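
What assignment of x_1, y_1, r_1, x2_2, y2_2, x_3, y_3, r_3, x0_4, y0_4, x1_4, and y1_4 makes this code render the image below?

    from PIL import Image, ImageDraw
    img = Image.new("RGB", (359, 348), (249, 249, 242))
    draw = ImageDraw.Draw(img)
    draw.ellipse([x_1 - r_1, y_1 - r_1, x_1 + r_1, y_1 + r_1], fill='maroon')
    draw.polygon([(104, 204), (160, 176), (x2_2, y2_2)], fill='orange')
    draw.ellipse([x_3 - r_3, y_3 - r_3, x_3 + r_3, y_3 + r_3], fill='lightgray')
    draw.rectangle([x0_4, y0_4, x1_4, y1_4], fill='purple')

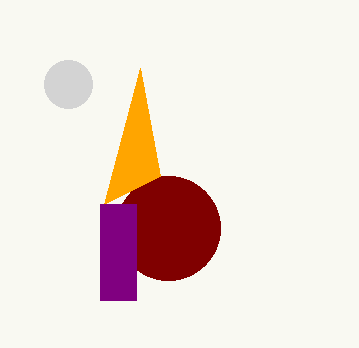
x_1 = 168
y_1 = 228
r_1 = 52
x2_2 = 140
y2_2 = 68
x_3 = 68
y_3 = 84
r_3 = 24
x0_4 = 100
y0_4 = 204
x1_4 = 136
y1_4 = 300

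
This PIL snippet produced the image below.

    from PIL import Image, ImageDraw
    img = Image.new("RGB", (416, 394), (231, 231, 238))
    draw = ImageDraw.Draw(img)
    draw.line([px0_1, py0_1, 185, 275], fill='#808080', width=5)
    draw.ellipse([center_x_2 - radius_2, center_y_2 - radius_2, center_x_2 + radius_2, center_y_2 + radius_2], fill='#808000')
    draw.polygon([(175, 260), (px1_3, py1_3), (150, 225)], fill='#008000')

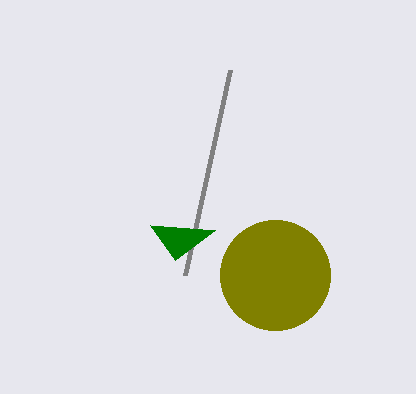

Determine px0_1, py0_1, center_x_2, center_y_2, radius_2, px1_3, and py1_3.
px0_1 = 230; py0_1 = 70; center_x_2 = 275; center_y_2 = 275; radius_2 = 55; px1_3 = 215; py1_3 = 230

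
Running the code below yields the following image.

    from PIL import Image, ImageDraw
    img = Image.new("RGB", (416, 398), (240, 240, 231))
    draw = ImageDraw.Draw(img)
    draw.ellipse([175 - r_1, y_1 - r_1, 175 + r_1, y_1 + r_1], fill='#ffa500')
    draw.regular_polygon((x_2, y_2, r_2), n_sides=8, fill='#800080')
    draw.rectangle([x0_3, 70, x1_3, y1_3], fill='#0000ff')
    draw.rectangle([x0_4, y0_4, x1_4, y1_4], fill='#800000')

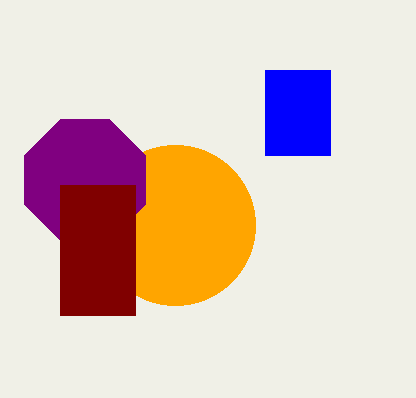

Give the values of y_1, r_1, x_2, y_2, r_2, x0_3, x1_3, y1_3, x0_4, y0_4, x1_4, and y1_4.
y_1 = 225
r_1 = 80
x_2 = 85
y_2 = 180
r_2 = 65
x0_3 = 265
x1_3 = 330
y1_3 = 155
x0_4 = 60
y0_4 = 185
x1_4 = 135
y1_4 = 315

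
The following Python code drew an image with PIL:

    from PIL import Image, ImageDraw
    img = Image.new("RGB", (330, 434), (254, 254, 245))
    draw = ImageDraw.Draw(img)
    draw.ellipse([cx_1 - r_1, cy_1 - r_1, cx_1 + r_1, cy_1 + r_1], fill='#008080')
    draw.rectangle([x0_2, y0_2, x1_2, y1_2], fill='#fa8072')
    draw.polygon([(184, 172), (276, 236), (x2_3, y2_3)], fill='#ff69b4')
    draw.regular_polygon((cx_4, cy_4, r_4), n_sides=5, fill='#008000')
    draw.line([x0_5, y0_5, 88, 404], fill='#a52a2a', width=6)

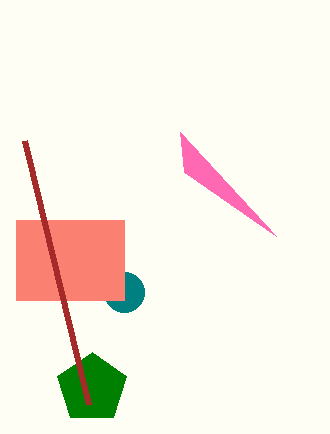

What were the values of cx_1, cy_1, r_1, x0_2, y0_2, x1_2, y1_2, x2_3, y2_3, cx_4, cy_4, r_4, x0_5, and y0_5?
cx_1 = 124, cy_1 = 292, r_1 = 20, x0_2 = 16, y0_2 = 220, x1_2 = 124, y1_2 = 300, x2_3 = 180, y2_3 = 132, cx_4 = 92, cy_4 = 388, r_4 = 36, x0_5 = 24, y0_5 = 140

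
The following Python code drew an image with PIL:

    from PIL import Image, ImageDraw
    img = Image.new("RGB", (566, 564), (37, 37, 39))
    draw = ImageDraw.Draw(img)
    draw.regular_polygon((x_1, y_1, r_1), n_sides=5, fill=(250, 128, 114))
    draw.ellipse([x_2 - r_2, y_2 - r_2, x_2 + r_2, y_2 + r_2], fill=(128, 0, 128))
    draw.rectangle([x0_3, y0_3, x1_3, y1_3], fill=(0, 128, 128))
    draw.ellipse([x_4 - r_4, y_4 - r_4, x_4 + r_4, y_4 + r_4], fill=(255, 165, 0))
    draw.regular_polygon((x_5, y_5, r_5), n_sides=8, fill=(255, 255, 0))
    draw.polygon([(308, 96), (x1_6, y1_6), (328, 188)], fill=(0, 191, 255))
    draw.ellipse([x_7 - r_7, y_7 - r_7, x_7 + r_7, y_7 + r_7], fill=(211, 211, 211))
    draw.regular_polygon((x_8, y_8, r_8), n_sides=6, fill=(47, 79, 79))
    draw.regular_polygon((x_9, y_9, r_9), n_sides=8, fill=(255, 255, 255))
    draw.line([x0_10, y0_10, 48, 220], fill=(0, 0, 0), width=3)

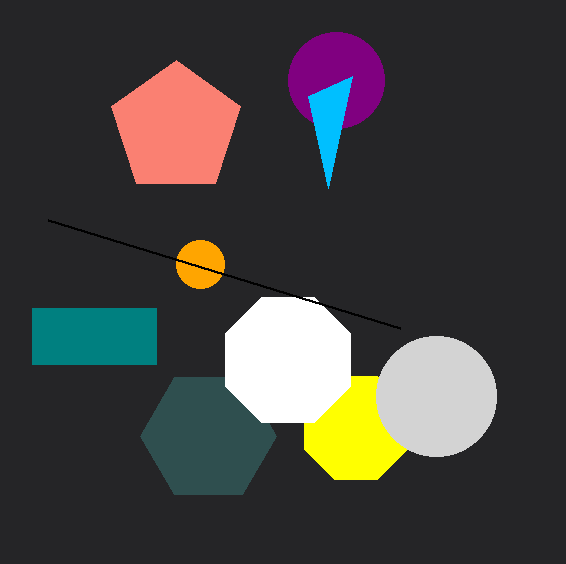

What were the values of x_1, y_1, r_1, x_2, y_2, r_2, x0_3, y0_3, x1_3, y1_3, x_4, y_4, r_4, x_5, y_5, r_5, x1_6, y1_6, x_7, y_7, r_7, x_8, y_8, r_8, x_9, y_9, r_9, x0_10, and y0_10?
x_1 = 176
y_1 = 128
r_1 = 68
x_2 = 336
y_2 = 80
r_2 = 48
x0_3 = 32
y0_3 = 308
x1_3 = 156
y1_3 = 364
x_4 = 200
y_4 = 264
r_4 = 24
x_5 = 356
y_5 = 428
r_5 = 56
x1_6 = 352
y1_6 = 76
x_7 = 436
y_7 = 396
r_7 = 60
x_8 = 208
y_8 = 436
r_8 = 68
x_9 = 288
y_9 = 360
r_9 = 68
x0_10 = 400
y0_10 = 328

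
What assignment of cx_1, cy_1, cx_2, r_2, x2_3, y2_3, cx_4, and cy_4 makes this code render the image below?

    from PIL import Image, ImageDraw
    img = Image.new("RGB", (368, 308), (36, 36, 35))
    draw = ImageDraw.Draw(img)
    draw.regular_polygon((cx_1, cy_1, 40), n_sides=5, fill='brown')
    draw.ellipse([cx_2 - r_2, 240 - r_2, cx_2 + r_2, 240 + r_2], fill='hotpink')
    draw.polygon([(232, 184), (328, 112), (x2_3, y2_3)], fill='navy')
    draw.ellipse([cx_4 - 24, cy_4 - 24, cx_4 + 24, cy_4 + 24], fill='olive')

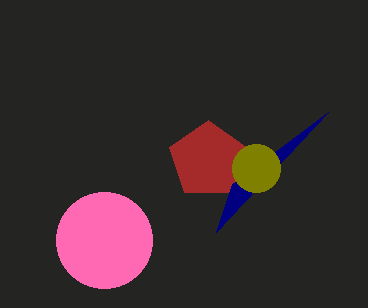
cx_1 = 208, cy_1 = 160, cx_2 = 104, r_2 = 48, x2_3 = 216, y2_3 = 232, cx_4 = 256, cy_4 = 168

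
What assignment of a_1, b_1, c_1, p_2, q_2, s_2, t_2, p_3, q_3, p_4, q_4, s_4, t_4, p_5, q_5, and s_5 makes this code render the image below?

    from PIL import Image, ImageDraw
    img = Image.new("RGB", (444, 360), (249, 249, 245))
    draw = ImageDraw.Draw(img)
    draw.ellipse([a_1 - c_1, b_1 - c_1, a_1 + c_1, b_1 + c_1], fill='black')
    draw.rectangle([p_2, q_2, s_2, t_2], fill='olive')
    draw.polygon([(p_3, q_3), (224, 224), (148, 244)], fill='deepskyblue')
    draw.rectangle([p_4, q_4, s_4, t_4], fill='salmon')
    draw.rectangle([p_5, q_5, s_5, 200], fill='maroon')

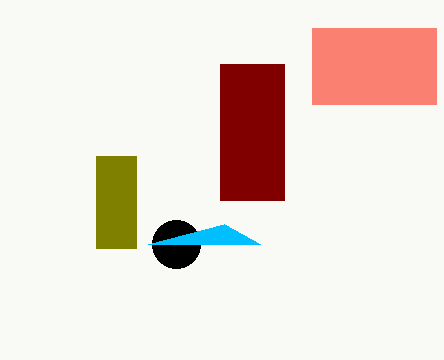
a_1 = 176
b_1 = 244
c_1 = 24
p_2 = 96
q_2 = 156
s_2 = 136
t_2 = 248
p_3 = 260
q_3 = 244
p_4 = 312
q_4 = 28
s_4 = 436
t_4 = 104
p_5 = 220
q_5 = 64
s_5 = 284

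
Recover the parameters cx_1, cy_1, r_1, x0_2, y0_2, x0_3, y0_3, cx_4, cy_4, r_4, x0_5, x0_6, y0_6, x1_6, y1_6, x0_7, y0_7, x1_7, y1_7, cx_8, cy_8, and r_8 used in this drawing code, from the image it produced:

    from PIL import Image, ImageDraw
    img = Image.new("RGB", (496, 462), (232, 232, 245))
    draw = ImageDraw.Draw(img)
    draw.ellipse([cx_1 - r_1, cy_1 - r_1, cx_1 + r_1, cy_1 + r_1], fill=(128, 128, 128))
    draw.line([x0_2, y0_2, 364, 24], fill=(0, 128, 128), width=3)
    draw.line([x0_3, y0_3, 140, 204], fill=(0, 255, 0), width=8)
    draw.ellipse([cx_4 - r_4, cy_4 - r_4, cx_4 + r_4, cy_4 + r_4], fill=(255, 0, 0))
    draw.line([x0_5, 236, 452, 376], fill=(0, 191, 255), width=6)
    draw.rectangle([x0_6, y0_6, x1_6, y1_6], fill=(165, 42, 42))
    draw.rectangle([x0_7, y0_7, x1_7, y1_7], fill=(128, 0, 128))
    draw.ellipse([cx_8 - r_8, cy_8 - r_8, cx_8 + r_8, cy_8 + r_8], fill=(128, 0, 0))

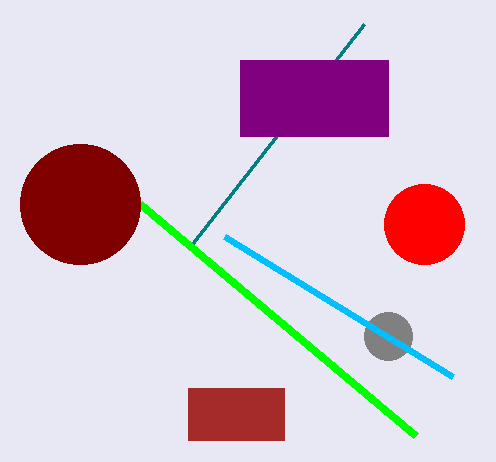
cx_1 = 388
cy_1 = 336
r_1 = 24
x0_2 = 192
y0_2 = 244
x0_3 = 416
y0_3 = 436
cx_4 = 424
cy_4 = 224
r_4 = 40
x0_5 = 224
x0_6 = 188
y0_6 = 388
x1_6 = 284
y1_6 = 440
x0_7 = 240
y0_7 = 60
x1_7 = 388
y1_7 = 136
cx_8 = 80
cy_8 = 204
r_8 = 60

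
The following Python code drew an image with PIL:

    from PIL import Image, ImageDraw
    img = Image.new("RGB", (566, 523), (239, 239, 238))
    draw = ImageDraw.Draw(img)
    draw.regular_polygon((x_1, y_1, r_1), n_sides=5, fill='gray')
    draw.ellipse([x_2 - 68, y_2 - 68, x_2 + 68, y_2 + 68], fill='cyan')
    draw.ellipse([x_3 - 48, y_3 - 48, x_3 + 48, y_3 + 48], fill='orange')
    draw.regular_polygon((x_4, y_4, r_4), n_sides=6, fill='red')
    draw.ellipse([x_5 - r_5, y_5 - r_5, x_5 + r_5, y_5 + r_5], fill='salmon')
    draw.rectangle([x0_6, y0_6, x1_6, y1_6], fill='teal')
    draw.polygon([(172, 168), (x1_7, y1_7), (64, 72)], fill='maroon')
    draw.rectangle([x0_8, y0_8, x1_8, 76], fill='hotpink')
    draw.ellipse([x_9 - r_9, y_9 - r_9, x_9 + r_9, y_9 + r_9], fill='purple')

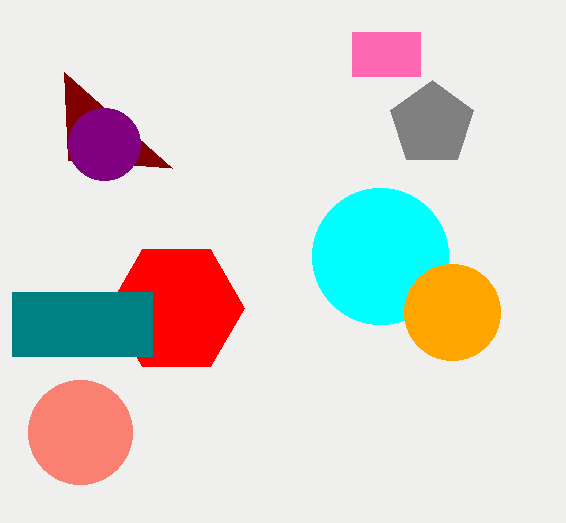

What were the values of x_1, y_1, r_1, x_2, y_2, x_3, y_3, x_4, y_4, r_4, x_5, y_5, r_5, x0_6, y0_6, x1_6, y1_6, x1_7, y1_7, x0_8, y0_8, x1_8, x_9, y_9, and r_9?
x_1 = 432; y_1 = 124; r_1 = 44; x_2 = 380; y_2 = 256; x_3 = 452; y_3 = 312; x_4 = 176; y_4 = 308; r_4 = 68; x_5 = 80; y_5 = 432; r_5 = 52; x0_6 = 12; y0_6 = 292; x1_6 = 152; y1_6 = 356; x1_7 = 68; y1_7 = 160; x0_8 = 352; y0_8 = 32; x1_8 = 420; x_9 = 104; y_9 = 144; r_9 = 36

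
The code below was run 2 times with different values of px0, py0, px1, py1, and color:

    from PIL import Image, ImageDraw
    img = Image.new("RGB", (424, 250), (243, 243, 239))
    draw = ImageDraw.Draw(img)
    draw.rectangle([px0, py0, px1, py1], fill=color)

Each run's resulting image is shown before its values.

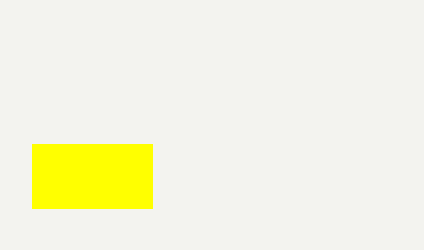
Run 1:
px0 = 32; py0 = 144; px1 = 152; py1 = 208; color = 'yellow'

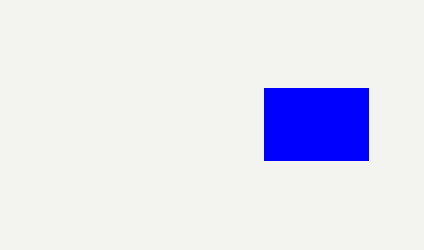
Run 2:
px0 = 264, py0 = 88, px1 = 368, py1 = 160, color = 'blue'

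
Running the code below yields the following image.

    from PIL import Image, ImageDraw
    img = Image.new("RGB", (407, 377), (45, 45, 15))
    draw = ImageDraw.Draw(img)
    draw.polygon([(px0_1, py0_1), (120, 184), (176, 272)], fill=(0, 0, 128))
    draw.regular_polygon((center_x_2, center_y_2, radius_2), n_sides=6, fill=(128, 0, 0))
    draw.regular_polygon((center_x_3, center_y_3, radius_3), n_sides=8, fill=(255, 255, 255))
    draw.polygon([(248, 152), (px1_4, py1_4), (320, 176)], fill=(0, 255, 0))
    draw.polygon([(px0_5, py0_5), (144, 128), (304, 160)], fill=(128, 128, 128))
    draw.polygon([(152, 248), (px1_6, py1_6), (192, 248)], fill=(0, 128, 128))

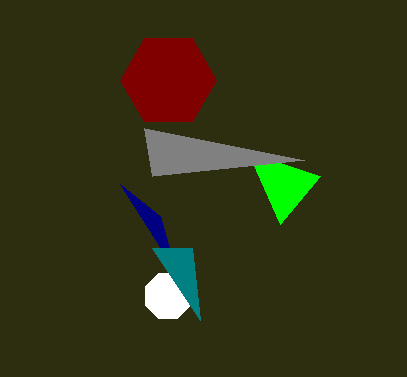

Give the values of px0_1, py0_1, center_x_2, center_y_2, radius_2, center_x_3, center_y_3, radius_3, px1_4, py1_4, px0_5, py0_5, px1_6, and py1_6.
px0_1 = 160, py0_1 = 216, center_x_2 = 168, center_y_2 = 80, radius_2 = 48, center_x_3 = 168, center_y_3 = 296, radius_3 = 24, px1_4 = 280, py1_4 = 224, px0_5 = 152, py0_5 = 176, px1_6 = 200, py1_6 = 320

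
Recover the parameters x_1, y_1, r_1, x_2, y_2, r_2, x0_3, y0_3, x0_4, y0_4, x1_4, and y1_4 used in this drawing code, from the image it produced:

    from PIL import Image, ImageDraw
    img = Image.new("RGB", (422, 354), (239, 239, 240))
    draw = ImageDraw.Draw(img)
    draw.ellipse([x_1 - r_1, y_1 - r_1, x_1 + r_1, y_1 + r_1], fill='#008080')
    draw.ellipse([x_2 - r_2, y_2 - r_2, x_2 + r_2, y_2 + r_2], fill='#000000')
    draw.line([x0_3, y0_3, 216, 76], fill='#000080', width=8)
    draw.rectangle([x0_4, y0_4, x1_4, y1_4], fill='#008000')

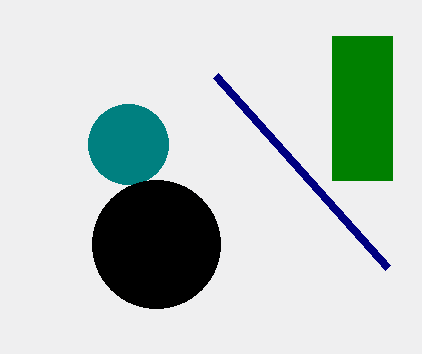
x_1 = 128, y_1 = 144, r_1 = 40, x_2 = 156, y_2 = 244, r_2 = 64, x0_3 = 388, y0_3 = 268, x0_4 = 332, y0_4 = 36, x1_4 = 392, y1_4 = 180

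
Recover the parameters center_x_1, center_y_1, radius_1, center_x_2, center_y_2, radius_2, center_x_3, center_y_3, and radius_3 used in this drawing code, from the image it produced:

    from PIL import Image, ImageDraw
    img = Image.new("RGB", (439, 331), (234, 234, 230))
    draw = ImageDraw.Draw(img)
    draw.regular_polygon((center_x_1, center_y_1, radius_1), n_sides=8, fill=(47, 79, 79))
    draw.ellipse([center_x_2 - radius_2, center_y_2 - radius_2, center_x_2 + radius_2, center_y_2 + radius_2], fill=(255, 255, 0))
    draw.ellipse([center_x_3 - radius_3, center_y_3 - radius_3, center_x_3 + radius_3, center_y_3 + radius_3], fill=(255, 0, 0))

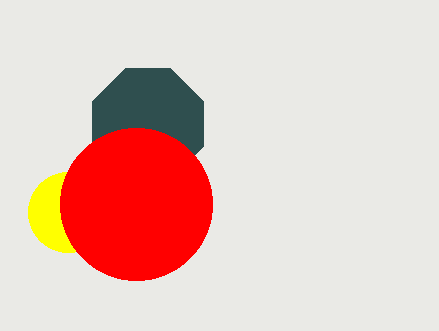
center_x_1 = 148, center_y_1 = 124, radius_1 = 60, center_x_2 = 68, center_y_2 = 212, radius_2 = 40, center_x_3 = 136, center_y_3 = 204, radius_3 = 76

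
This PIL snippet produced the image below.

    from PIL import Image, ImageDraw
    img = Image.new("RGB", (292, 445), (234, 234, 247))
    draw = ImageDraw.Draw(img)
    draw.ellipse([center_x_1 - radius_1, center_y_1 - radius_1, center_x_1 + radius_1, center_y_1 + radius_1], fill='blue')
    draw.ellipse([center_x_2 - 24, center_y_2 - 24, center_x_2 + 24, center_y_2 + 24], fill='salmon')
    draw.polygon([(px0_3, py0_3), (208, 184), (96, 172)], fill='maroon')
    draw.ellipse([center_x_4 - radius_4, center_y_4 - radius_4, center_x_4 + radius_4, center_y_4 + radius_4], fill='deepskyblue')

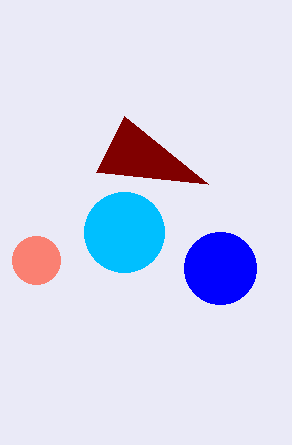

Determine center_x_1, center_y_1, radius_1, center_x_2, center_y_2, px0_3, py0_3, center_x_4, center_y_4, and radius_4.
center_x_1 = 220; center_y_1 = 268; radius_1 = 36; center_x_2 = 36; center_y_2 = 260; px0_3 = 124; py0_3 = 116; center_x_4 = 124; center_y_4 = 232; radius_4 = 40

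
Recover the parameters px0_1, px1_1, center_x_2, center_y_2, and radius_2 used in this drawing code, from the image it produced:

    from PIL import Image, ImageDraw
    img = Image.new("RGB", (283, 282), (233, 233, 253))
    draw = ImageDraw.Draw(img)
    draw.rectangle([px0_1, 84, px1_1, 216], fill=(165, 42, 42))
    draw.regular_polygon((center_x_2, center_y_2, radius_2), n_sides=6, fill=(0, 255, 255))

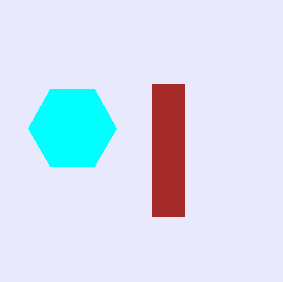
px0_1 = 152
px1_1 = 184
center_x_2 = 72
center_y_2 = 128
radius_2 = 44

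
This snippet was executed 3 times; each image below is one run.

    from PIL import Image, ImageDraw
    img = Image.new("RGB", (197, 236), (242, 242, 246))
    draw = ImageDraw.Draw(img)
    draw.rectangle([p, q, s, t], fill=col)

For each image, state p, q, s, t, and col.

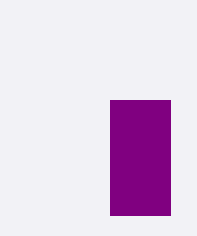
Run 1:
p = 110, q = 100, s = 170, t = 215, col = 'purple'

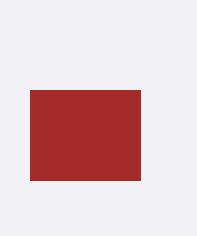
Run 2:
p = 30; q = 90; s = 140; t = 180; col = 'brown'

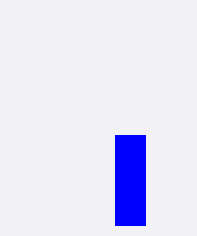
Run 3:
p = 115
q = 135
s = 145
t = 225
col = 'blue'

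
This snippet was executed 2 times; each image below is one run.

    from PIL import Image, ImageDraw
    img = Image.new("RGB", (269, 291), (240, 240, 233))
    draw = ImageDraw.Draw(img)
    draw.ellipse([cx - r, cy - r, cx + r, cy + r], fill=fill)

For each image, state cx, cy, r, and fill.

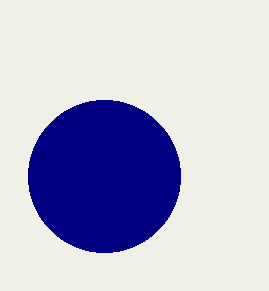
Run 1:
cx = 104; cy = 176; r = 76; fill = 'navy'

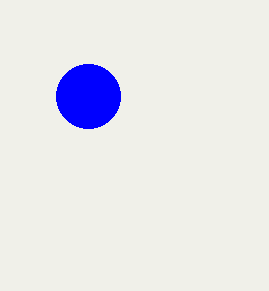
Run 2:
cx = 88
cy = 96
r = 32
fill = 'blue'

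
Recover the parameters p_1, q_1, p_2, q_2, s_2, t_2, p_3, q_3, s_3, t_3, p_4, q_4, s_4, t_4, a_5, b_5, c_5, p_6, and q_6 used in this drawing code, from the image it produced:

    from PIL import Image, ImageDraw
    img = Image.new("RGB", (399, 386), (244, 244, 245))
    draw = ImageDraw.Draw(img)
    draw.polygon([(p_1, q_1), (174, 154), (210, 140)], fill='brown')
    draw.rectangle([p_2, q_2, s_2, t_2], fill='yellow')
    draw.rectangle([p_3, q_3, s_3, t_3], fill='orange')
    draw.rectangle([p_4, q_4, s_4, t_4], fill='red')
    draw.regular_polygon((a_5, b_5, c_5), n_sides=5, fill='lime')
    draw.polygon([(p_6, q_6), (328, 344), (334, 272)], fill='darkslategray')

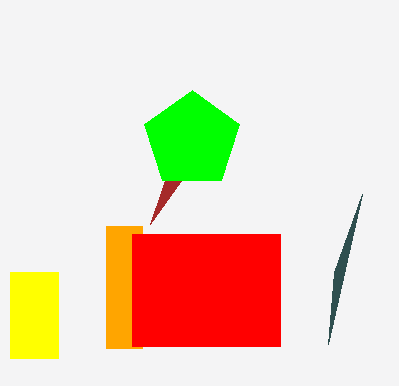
p_1 = 150, q_1 = 224, p_2 = 10, q_2 = 272, s_2 = 58, t_2 = 358, p_3 = 106, q_3 = 226, s_3 = 142, t_3 = 348, p_4 = 132, q_4 = 234, s_4 = 280, t_4 = 346, a_5 = 192, b_5 = 140, c_5 = 50, p_6 = 362, q_6 = 194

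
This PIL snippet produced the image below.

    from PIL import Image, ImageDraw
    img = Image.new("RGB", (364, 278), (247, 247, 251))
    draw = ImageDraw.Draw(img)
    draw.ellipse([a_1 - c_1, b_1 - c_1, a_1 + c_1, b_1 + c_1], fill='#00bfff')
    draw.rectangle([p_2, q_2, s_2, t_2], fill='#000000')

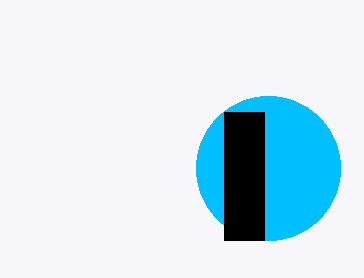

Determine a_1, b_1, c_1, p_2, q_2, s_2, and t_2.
a_1 = 268; b_1 = 168; c_1 = 72; p_2 = 224; q_2 = 112; s_2 = 264; t_2 = 240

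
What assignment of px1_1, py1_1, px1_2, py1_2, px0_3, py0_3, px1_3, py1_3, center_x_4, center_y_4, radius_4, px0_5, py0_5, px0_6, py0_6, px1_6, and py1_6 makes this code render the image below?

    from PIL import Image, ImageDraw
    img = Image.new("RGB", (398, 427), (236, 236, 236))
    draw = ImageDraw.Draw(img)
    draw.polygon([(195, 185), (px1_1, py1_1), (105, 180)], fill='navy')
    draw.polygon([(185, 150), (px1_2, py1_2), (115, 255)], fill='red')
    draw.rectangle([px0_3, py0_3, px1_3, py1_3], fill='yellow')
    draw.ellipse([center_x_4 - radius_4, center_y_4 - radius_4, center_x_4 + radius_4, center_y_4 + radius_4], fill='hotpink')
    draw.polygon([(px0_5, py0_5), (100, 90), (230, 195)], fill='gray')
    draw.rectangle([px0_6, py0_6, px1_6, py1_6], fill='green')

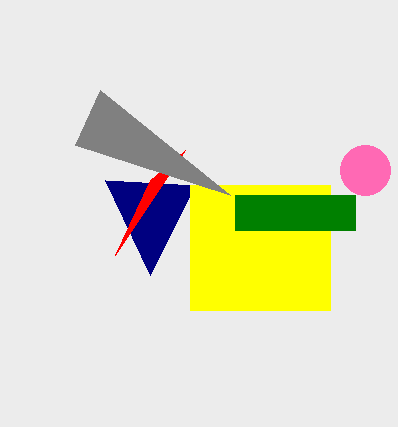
px1_1 = 150
py1_1 = 275
px1_2 = 150
py1_2 = 180
px0_3 = 190
py0_3 = 185
px1_3 = 330
py1_3 = 310
center_x_4 = 365
center_y_4 = 170
radius_4 = 25
px0_5 = 75
py0_5 = 145
px0_6 = 235
py0_6 = 195
px1_6 = 355
py1_6 = 230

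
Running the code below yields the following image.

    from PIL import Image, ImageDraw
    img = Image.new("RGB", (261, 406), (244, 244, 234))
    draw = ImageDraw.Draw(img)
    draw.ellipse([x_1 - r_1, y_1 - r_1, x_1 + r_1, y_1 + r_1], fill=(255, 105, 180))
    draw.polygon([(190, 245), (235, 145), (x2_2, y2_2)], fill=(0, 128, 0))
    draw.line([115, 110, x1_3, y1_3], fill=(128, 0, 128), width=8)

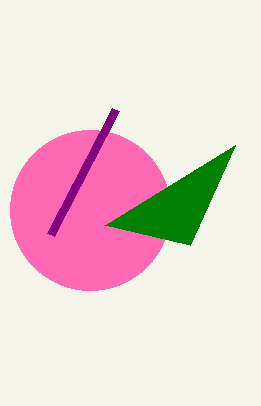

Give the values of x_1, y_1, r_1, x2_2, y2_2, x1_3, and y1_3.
x_1 = 90; y_1 = 210; r_1 = 80; x2_2 = 105; y2_2 = 225; x1_3 = 50; y1_3 = 235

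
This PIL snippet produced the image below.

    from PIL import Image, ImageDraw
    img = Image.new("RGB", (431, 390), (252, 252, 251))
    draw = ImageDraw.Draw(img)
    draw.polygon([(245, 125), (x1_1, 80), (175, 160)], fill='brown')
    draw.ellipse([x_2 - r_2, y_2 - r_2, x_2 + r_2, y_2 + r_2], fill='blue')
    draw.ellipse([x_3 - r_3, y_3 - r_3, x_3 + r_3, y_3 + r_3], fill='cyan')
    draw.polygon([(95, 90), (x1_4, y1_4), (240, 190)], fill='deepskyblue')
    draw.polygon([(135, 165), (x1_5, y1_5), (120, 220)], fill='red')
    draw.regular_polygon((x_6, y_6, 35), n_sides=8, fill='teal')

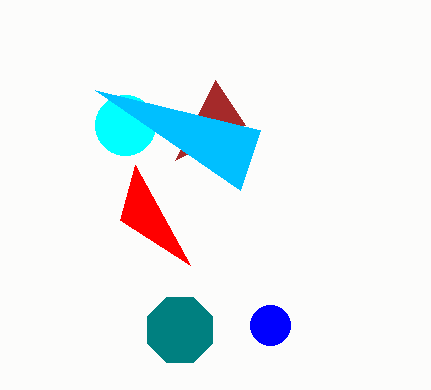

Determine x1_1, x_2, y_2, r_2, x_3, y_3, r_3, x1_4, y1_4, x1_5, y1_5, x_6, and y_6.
x1_1 = 215
x_2 = 270
y_2 = 325
r_2 = 20
x_3 = 125
y_3 = 125
r_3 = 30
x1_4 = 260
y1_4 = 130
x1_5 = 190
y1_5 = 265
x_6 = 180
y_6 = 330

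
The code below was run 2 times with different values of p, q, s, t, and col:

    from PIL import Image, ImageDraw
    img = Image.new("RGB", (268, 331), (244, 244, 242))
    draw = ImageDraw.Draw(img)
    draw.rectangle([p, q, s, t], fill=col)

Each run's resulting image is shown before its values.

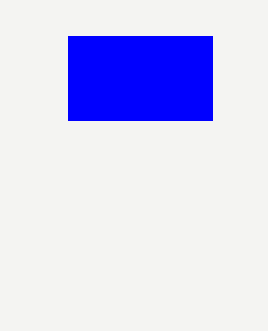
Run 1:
p = 68; q = 36; s = 212; t = 120; col = 'blue'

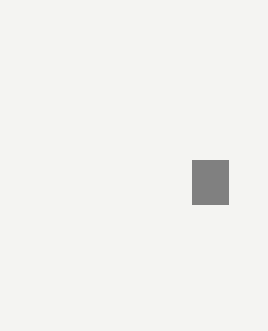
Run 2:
p = 192
q = 160
s = 228
t = 204
col = 'gray'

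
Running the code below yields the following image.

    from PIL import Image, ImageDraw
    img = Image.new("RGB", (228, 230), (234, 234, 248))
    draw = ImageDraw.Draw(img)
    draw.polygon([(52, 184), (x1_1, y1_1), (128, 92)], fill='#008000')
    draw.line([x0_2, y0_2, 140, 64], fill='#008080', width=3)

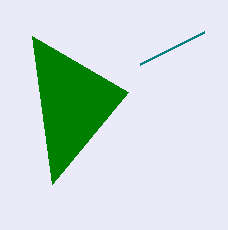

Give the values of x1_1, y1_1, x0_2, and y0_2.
x1_1 = 32; y1_1 = 36; x0_2 = 204; y0_2 = 32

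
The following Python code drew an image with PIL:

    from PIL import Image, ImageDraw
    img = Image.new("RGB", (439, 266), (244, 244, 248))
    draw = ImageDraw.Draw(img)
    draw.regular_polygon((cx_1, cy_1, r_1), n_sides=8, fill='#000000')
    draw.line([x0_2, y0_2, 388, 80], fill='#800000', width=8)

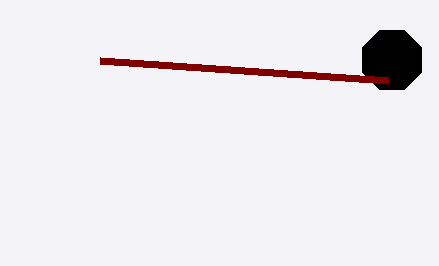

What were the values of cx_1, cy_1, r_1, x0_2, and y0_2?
cx_1 = 392; cy_1 = 60; r_1 = 32; x0_2 = 100; y0_2 = 60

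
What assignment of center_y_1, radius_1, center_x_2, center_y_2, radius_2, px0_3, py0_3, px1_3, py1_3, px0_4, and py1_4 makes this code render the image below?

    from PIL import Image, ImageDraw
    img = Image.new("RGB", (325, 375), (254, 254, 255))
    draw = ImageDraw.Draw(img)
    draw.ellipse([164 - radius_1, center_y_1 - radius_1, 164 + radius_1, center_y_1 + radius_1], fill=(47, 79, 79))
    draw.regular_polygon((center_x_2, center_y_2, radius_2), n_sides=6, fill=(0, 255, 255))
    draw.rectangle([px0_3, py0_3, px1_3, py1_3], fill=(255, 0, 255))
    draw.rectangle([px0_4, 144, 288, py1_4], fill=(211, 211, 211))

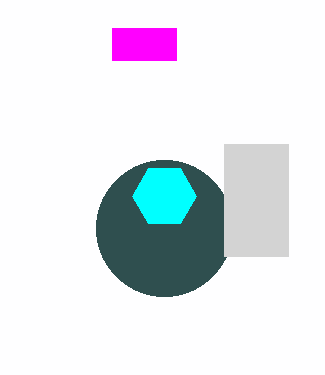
center_y_1 = 228, radius_1 = 68, center_x_2 = 164, center_y_2 = 196, radius_2 = 32, px0_3 = 112, py0_3 = 28, px1_3 = 176, py1_3 = 60, px0_4 = 224, py1_4 = 256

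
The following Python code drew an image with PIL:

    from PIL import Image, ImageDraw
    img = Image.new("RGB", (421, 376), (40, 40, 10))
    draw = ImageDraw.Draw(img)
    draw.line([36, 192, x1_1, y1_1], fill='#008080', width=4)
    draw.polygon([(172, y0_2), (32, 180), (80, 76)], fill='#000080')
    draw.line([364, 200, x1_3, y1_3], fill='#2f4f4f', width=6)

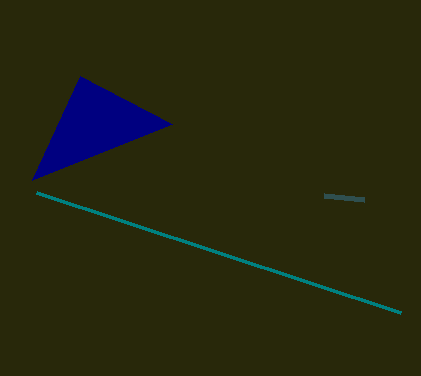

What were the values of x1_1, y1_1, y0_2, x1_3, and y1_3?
x1_1 = 400, y1_1 = 312, y0_2 = 124, x1_3 = 324, y1_3 = 196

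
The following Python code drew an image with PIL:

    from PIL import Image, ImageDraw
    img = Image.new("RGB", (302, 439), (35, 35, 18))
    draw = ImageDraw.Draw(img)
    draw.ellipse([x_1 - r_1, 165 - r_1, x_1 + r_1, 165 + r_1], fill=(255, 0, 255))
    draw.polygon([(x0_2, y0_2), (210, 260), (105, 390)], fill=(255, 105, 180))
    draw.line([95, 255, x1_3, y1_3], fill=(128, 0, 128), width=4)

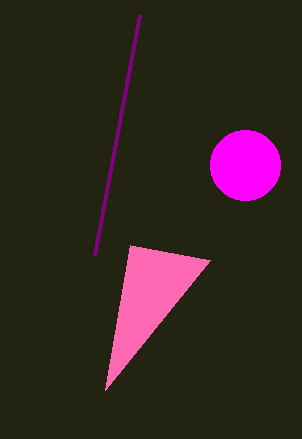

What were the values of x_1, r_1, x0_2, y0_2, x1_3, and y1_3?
x_1 = 245
r_1 = 35
x0_2 = 130
y0_2 = 245
x1_3 = 140
y1_3 = 15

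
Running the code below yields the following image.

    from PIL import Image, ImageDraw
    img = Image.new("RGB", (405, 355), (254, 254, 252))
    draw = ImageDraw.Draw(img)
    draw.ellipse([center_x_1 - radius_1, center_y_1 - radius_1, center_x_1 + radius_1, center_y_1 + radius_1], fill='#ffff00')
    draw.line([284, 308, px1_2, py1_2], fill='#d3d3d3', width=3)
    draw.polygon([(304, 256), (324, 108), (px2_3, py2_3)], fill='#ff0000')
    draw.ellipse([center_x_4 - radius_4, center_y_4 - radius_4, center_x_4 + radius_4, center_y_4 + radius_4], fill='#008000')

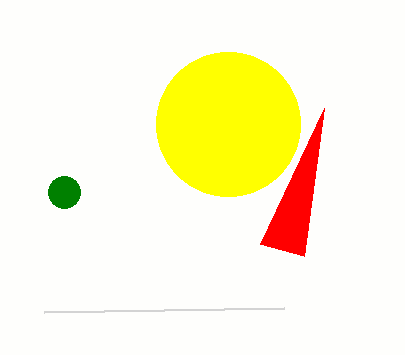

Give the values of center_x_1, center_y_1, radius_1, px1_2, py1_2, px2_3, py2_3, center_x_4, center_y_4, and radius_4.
center_x_1 = 228; center_y_1 = 124; radius_1 = 72; px1_2 = 44; py1_2 = 312; px2_3 = 260; py2_3 = 244; center_x_4 = 64; center_y_4 = 192; radius_4 = 16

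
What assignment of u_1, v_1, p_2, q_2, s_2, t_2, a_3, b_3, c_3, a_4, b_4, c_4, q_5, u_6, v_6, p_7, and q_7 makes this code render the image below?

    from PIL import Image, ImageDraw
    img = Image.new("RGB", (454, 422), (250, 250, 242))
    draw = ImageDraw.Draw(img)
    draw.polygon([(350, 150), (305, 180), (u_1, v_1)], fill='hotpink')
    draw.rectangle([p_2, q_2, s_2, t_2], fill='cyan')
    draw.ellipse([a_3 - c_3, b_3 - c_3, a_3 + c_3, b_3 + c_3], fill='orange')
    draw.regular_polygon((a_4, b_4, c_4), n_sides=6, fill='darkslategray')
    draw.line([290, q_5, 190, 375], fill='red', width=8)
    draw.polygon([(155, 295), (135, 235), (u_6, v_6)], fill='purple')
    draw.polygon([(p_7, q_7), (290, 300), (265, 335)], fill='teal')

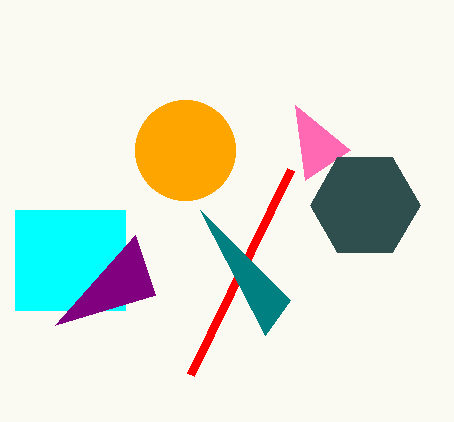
u_1 = 295
v_1 = 105
p_2 = 15
q_2 = 210
s_2 = 125
t_2 = 310
a_3 = 185
b_3 = 150
c_3 = 50
a_4 = 365
b_4 = 205
c_4 = 55
q_5 = 170
u_6 = 55
v_6 = 325
p_7 = 200
q_7 = 210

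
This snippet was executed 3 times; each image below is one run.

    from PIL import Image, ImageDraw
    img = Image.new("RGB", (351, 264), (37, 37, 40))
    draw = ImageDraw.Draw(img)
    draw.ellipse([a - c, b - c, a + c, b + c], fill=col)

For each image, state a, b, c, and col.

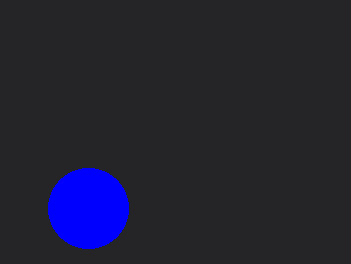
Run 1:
a = 88
b = 208
c = 40
col = 'blue'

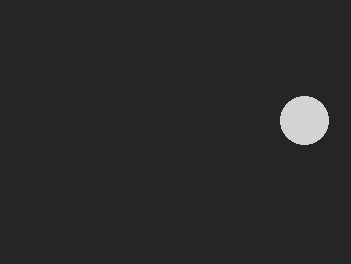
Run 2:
a = 304
b = 120
c = 24
col = 'lightgray'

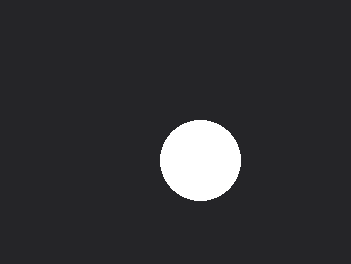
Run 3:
a = 200; b = 160; c = 40; col = 'white'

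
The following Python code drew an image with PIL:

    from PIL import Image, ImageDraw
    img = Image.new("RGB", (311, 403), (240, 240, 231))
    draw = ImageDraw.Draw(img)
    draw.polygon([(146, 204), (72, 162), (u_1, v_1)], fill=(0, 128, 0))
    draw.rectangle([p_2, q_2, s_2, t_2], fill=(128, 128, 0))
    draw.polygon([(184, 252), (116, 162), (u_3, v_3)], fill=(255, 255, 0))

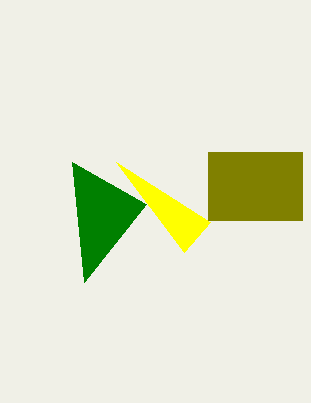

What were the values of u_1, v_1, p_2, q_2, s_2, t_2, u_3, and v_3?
u_1 = 84
v_1 = 282
p_2 = 208
q_2 = 152
s_2 = 302
t_2 = 220
u_3 = 210
v_3 = 222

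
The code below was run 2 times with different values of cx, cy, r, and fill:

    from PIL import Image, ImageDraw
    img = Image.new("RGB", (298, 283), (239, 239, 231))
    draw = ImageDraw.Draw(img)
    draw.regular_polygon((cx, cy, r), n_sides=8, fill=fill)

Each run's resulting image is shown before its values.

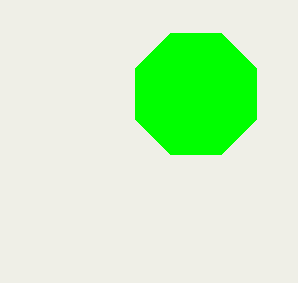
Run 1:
cx = 196
cy = 94
r = 66
fill = 'lime'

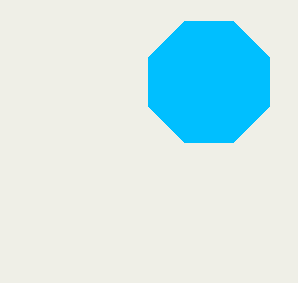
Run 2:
cx = 209, cy = 82, r = 65, fill = 'deepskyblue'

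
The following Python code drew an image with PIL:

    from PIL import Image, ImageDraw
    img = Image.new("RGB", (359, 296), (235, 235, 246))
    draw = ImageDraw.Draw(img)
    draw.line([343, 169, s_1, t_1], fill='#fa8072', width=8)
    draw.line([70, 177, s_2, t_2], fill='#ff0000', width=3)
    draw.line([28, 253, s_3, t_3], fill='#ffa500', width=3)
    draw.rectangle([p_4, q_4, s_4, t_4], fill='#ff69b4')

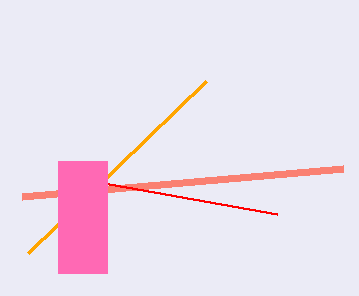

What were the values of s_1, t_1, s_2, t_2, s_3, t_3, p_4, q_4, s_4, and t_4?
s_1 = 22; t_1 = 197; s_2 = 277; t_2 = 214; s_3 = 206; t_3 = 81; p_4 = 58; q_4 = 161; s_4 = 107; t_4 = 273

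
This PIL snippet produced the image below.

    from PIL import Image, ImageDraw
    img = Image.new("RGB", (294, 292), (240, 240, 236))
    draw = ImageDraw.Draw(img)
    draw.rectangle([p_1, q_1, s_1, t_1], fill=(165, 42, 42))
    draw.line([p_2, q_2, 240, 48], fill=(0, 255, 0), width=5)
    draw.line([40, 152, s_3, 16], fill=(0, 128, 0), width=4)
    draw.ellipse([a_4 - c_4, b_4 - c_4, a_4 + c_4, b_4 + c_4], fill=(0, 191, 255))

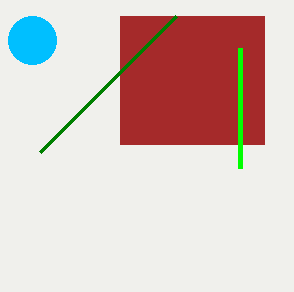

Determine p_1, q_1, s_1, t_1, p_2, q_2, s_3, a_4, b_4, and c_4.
p_1 = 120; q_1 = 16; s_1 = 264; t_1 = 144; p_2 = 240; q_2 = 168; s_3 = 176; a_4 = 32; b_4 = 40; c_4 = 24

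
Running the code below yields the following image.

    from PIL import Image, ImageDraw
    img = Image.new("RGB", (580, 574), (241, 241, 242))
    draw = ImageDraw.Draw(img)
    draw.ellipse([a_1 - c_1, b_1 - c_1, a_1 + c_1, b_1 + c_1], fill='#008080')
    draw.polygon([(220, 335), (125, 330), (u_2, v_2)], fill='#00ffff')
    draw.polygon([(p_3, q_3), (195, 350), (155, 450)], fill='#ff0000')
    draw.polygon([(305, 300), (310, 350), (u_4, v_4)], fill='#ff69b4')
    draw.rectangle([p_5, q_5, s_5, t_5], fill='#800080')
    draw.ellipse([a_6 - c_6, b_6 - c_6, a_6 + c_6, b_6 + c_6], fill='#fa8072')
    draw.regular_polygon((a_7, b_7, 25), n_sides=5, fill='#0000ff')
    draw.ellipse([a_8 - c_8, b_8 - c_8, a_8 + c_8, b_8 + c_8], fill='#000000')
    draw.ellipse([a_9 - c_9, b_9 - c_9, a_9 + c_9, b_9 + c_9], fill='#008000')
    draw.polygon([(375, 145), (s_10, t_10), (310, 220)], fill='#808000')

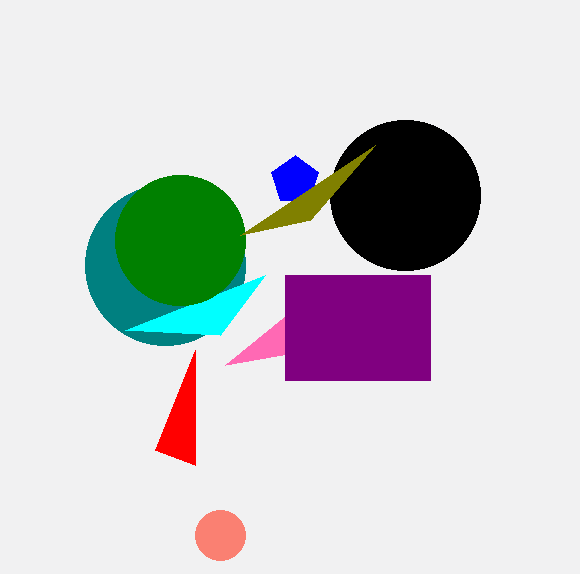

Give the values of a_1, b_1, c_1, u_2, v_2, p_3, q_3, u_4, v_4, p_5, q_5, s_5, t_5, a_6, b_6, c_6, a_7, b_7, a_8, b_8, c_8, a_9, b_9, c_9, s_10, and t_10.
a_1 = 165, b_1 = 265, c_1 = 80, u_2 = 265, v_2 = 275, p_3 = 195, q_3 = 465, u_4 = 225, v_4 = 365, p_5 = 285, q_5 = 275, s_5 = 430, t_5 = 380, a_6 = 220, b_6 = 535, c_6 = 25, a_7 = 295, b_7 = 180, a_8 = 405, b_8 = 195, c_8 = 75, a_9 = 180, b_9 = 240, c_9 = 65, s_10 = 240, t_10 = 235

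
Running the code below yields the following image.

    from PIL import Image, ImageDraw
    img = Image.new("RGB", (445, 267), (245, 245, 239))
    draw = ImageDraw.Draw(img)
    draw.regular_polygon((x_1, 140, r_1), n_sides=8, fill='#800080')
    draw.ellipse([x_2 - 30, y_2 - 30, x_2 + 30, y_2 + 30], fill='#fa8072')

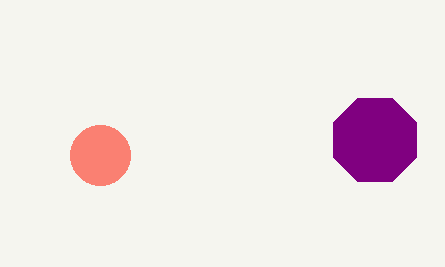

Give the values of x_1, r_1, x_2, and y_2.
x_1 = 375
r_1 = 45
x_2 = 100
y_2 = 155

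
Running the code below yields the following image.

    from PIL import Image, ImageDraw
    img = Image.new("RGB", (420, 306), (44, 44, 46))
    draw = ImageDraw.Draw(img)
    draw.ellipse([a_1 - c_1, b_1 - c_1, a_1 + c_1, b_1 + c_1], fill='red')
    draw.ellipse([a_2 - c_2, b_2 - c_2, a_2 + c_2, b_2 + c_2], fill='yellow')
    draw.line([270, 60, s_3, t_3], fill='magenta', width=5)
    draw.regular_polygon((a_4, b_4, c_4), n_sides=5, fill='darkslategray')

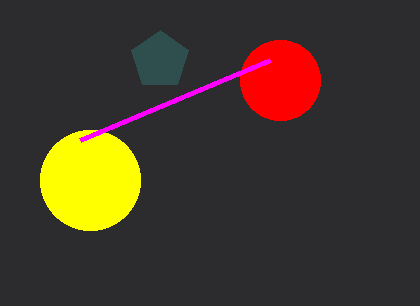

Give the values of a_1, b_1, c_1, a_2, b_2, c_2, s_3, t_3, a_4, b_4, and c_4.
a_1 = 280
b_1 = 80
c_1 = 40
a_2 = 90
b_2 = 180
c_2 = 50
s_3 = 80
t_3 = 140
a_4 = 160
b_4 = 60
c_4 = 30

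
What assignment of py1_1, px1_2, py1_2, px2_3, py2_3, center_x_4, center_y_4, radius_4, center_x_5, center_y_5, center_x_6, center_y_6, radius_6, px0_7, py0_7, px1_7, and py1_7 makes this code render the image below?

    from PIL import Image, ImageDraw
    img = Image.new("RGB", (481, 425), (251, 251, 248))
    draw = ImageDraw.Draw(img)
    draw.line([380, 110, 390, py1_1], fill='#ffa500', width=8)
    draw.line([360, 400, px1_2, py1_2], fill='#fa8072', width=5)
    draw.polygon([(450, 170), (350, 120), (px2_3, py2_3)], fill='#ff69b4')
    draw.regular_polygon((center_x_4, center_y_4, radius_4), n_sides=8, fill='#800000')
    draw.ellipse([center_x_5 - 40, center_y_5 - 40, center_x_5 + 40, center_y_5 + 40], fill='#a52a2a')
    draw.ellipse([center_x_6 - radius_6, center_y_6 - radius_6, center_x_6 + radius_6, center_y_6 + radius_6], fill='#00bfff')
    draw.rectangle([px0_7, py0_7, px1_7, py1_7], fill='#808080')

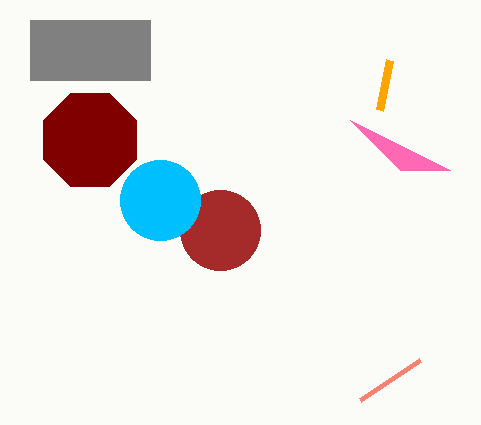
py1_1 = 60
px1_2 = 420
py1_2 = 360
px2_3 = 400
py2_3 = 170
center_x_4 = 90
center_y_4 = 140
radius_4 = 50
center_x_5 = 220
center_y_5 = 230
center_x_6 = 160
center_y_6 = 200
radius_6 = 40
px0_7 = 30
py0_7 = 20
px1_7 = 150
py1_7 = 80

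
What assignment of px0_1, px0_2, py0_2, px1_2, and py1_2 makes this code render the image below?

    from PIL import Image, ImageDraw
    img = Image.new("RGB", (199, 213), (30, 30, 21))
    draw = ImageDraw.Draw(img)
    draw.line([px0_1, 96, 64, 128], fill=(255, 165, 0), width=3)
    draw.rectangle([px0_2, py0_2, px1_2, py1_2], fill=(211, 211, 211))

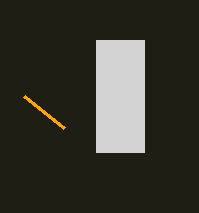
px0_1 = 24
px0_2 = 96
py0_2 = 40
px1_2 = 144
py1_2 = 152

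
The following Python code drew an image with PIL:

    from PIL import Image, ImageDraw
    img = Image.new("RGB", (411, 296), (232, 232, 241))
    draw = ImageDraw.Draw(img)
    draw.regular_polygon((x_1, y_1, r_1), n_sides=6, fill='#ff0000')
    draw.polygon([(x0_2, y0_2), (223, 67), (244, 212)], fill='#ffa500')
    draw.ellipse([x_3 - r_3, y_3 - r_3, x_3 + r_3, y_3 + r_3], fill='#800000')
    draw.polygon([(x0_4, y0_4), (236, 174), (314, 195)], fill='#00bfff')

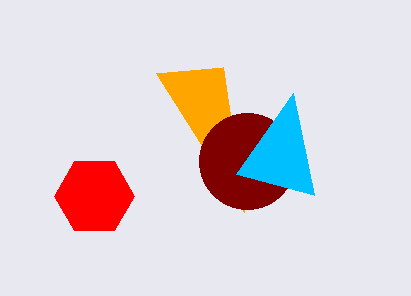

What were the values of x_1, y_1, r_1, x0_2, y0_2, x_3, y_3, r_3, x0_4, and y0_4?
x_1 = 94; y_1 = 196; r_1 = 40; x0_2 = 156; y0_2 = 73; x_3 = 247; y_3 = 161; r_3 = 48; x0_4 = 293; y0_4 = 93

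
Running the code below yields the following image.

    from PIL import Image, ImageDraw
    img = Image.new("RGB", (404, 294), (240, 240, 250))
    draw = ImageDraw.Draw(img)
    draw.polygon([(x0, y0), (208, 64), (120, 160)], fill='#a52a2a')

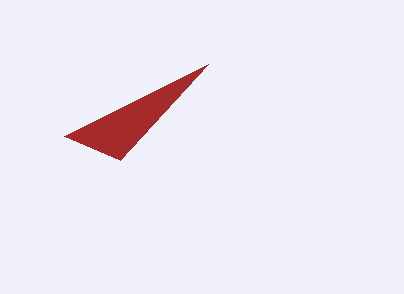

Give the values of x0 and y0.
x0 = 64; y0 = 136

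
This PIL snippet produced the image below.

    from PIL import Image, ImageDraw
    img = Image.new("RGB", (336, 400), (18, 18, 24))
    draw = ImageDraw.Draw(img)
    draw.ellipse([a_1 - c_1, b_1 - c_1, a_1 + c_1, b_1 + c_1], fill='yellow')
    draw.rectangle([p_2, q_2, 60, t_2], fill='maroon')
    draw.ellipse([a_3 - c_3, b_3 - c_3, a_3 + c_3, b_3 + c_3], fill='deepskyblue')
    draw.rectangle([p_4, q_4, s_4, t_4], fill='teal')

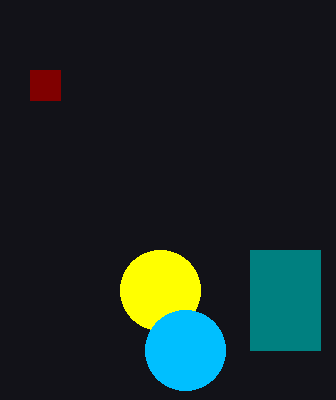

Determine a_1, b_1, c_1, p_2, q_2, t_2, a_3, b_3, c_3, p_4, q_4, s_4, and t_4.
a_1 = 160, b_1 = 290, c_1 = 40, p_2 = 30, q_2 = 70, t_2 = 100, a_3 = 185, b_3 = 350, c_3 = 40, p_4 = 250, q_4 = 250, s_4 = 320, t_4 = 350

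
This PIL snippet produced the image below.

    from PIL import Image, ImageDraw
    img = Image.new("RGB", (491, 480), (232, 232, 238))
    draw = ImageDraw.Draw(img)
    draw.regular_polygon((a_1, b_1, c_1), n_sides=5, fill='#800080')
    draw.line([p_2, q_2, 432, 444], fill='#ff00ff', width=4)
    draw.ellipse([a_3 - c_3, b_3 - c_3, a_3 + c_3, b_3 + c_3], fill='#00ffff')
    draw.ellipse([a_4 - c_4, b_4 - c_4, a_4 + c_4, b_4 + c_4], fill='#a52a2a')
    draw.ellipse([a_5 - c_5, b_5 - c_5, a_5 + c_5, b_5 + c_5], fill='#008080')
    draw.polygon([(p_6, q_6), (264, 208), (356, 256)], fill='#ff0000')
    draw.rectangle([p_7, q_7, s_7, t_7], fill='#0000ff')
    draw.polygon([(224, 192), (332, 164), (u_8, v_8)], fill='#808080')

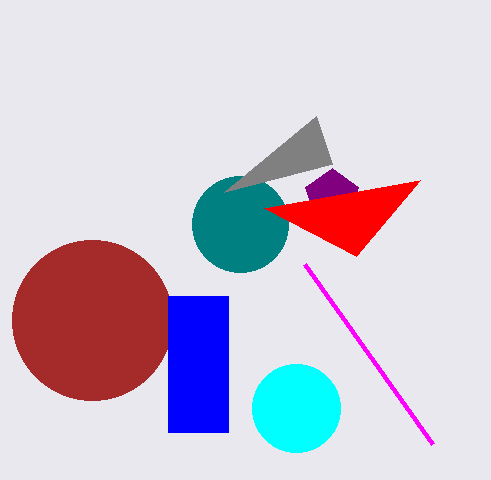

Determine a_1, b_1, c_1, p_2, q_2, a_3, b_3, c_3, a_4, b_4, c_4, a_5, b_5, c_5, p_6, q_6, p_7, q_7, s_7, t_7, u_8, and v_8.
a_1 = 332, b_1 = 196, c_1 = 28, p_2 = 304, q_2 = 264, a_3 = 296, b_3 = 408, c_3 = 44, a_4 = 92, b_4 = 320, c_4 = 80, a_5 = 240, b_5 = 224, c_5 = 48, p_6 = 420, q_6 = 180, p_7 = 168, q_7 = 296, s_7 = 228, t_7 = 432, u_8 = 316, v_8 = 116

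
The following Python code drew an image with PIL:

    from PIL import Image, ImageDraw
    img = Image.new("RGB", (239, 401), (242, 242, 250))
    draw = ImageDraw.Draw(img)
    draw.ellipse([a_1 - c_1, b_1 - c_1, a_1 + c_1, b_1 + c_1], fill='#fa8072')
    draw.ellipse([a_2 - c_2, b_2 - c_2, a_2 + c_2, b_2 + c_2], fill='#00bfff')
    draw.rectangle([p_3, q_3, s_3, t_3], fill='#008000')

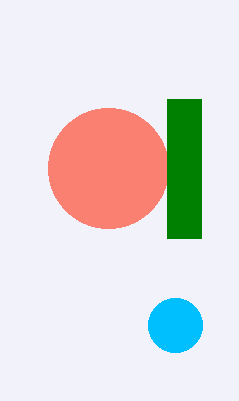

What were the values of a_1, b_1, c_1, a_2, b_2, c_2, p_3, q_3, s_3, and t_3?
a_1 = 108; b_1 = 168; c_1 = 60; a_2 = 175; b_2 = 325; c_2 = 27; p_3 = 167; q_3 = 99; s_3 = 201; t_3 = 238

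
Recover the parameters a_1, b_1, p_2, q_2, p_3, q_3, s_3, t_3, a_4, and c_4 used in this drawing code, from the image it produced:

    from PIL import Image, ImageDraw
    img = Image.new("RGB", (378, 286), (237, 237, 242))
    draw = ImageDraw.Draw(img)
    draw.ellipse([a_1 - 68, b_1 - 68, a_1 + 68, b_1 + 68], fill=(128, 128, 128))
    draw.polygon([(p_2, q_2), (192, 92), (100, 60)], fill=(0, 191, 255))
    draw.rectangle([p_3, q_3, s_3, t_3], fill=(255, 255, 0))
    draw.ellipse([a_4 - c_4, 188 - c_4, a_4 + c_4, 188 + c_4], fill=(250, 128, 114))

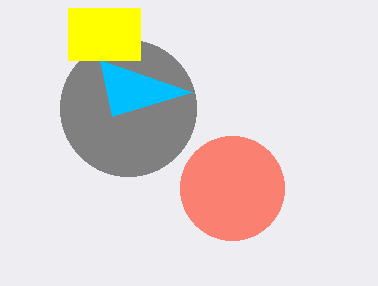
a_1 = 128; b_1 = 108; p_2 = 112; q_2 = 116; p_3 = 68; q_3 = 8; s_3 = 140; t_3 = 60; a_4 = 232; c_4 = 52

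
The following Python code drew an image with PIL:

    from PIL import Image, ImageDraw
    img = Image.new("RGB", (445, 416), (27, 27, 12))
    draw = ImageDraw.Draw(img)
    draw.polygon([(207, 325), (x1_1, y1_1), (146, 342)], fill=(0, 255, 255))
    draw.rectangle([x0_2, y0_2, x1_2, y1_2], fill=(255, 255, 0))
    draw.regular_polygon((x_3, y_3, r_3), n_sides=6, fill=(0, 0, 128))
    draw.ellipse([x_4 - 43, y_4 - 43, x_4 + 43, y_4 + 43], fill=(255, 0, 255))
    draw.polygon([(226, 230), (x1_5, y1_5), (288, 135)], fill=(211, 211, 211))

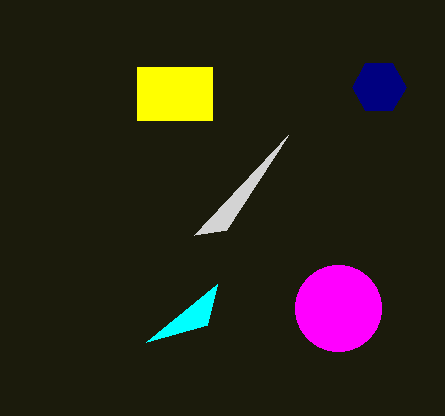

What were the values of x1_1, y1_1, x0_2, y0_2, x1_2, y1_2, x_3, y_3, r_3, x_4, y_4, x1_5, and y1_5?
x1_1 = 217, y1_1 = 284, x0_2 = 137, y0_2 = 67, x1_2 = 212, y1_2 = 120, x_3 = 379, y_3 = 87, r_3 = 27, x_4 = 338, y_4 = 308, x1_5 = 194, y1_5 = 235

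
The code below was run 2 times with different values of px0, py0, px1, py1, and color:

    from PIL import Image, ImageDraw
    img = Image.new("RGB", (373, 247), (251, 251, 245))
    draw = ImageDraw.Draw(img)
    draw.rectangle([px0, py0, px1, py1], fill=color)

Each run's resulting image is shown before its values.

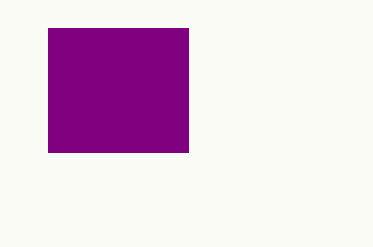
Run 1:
px0 = 48
py0 = 28
px1 = 188
py1 = 152
color = 'purple'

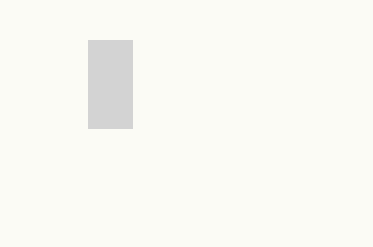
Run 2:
px0 = 88; py0 = 40; px1 = 132; py1 = 128; color = 'lightgray'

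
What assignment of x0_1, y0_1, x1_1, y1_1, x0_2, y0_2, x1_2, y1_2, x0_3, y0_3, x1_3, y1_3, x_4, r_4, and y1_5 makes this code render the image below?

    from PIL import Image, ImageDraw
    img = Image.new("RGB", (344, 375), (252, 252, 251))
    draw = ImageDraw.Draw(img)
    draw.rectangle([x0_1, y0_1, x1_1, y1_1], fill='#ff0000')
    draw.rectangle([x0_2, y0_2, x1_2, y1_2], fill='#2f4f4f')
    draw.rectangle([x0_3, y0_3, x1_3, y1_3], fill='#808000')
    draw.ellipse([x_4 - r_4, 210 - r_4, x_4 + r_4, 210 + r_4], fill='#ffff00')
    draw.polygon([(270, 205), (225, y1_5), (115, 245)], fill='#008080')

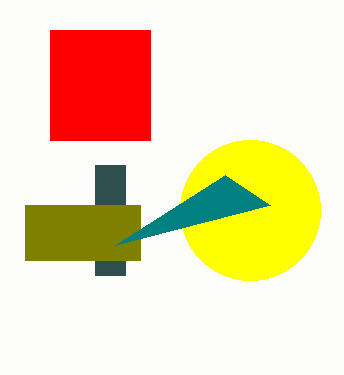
x0_1 = 50, y0_1 = 30, x1_1 = 150, y1_1 = 140, x0_2 = 95, y0_2 = 165, x1_2 = 125, y1_2 = 275, x0_3 = 25, y0_3 = 205, x1_3 = 140, y1_3 = 260, x_4 = 250, r_4 = 70, y1_5 = 175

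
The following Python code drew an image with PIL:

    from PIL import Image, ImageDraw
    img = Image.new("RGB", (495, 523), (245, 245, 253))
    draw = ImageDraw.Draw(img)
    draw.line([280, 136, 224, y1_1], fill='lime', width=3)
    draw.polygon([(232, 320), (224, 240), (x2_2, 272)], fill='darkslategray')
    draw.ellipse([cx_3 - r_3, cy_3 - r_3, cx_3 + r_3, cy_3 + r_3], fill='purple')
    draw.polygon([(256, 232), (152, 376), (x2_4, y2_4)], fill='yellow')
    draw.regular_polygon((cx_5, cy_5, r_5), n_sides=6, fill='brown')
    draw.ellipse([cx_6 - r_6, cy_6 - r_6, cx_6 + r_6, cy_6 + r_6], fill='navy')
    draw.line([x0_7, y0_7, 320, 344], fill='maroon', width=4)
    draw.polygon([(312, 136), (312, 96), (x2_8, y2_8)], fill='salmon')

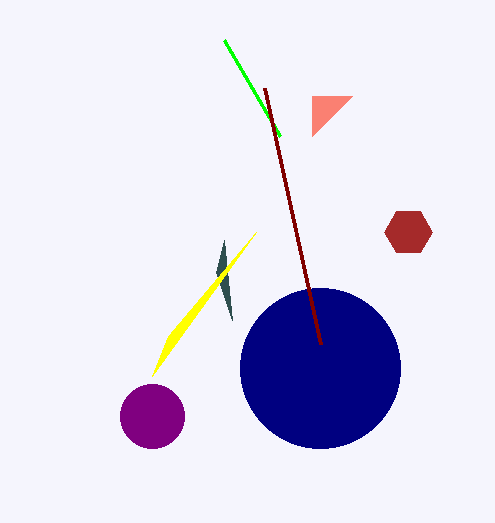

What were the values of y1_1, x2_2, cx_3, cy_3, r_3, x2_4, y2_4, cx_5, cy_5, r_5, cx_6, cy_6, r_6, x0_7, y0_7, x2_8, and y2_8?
y1_1 = 40, x2_2 = 216, cx_3 = 152, cy_3 = 416, r_3 = 32, x2_4 = 168, y2_4 = 336, cx_5 = 408, cy_5 = 232, r_5 = 24, cx_6 = 320, cy_6 = 368, r_6 = 80, x0_7 = 264, y0_7 = 88, x2_8 = 352, y2_8 = 96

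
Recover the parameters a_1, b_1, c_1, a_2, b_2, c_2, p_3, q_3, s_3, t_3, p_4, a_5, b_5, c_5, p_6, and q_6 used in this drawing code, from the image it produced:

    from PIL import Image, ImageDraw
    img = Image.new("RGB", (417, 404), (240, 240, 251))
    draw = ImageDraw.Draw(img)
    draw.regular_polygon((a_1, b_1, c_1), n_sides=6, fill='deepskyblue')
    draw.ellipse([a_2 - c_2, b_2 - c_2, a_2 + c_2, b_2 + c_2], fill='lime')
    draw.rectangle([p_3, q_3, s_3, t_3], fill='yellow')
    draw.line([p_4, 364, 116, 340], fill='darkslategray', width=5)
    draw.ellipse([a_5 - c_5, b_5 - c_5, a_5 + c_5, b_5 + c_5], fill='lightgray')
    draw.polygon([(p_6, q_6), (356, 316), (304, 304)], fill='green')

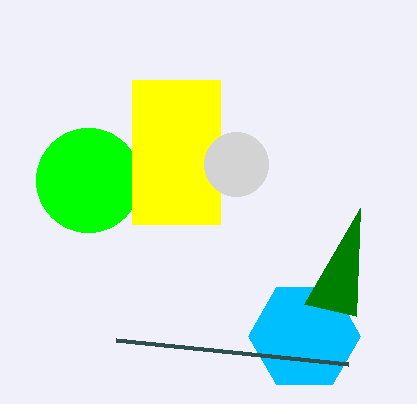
a_1 = 304; b_1 = 336; c_1 = 56; a_2 = 88; b_2 = 180; c_2 = 52; p_3 = 132; q_3 = 80; s_3 = 220; t_3 = 224; p_4 = 348; a_5 = 236; b_5 = 164; c_5 = 32; p_6 = 360; q_6 = 208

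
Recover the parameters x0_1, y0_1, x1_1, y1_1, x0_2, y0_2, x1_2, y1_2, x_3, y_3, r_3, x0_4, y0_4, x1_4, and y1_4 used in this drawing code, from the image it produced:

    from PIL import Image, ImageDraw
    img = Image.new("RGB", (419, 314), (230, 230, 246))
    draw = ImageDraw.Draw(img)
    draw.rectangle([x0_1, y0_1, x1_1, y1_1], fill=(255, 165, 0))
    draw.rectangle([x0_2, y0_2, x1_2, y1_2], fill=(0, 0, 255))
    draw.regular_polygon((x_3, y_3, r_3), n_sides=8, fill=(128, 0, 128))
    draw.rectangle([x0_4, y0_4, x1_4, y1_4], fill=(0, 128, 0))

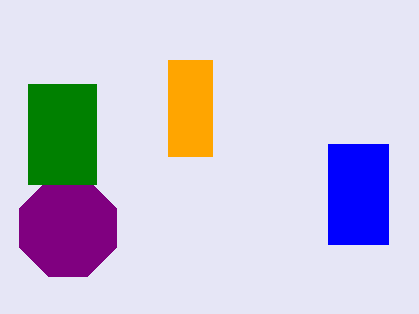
x0_1 = 168
y0_1 = 60
x1_1 = 212
y1_1 = 156
x0_2 = 328
y0_2 = 144
x1_2 = 388
y1_2 = 244
x_3 = 68
y_3 = 228
r_3 = 52
x0_4 = 28
y0_4 = 84
x1_4 = 96
y1_4 = 184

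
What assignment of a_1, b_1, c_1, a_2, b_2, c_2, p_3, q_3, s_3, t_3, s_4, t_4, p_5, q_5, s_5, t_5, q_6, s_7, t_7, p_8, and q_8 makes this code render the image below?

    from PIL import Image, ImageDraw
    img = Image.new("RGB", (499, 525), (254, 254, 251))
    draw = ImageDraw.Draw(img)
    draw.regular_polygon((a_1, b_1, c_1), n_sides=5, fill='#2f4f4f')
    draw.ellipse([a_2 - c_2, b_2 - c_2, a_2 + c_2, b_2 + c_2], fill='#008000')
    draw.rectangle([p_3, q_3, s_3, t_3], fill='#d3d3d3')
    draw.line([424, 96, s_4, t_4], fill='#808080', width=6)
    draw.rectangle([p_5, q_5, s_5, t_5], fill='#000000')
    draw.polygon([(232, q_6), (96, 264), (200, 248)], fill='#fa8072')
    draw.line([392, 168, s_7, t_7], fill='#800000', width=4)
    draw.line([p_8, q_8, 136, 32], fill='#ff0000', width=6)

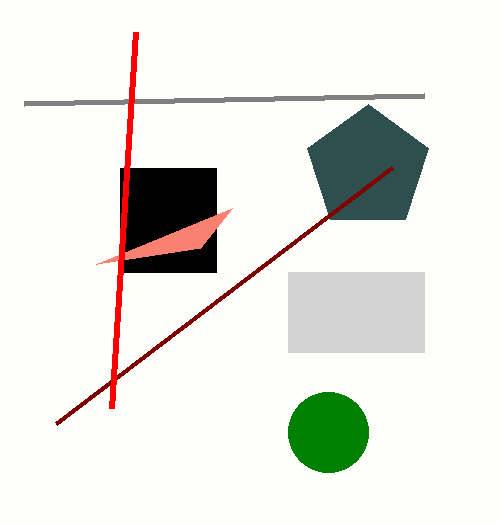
a_1 = 368; b_1 = 168; c_1 = 64; a_2 = 328; b_2 = 432; c_2 = 40; p_3 = 288; q_3 = 272; s_3 = 424; t_3 = 352; s_4 = 24; t_4 = 104; p_5 = 120; q_5 = 168; s_5 = 216; t_5 = 272; q_6 = 208; s_7 = 56; t_7 = 424; p_8 = 112; q_8 = 408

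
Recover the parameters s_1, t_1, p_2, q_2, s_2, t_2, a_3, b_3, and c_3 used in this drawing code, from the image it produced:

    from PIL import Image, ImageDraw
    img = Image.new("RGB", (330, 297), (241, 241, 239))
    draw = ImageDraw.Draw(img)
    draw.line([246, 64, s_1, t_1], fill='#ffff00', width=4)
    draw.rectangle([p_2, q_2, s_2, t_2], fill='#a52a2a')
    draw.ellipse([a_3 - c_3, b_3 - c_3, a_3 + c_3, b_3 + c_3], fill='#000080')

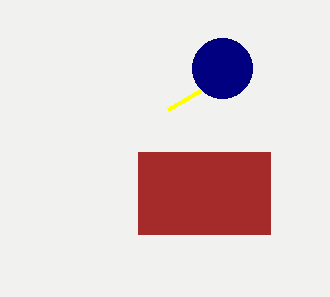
s_1 = 168
t_1 = 110
p_2 = 138
q_2 = 152
s_2 = 270
t_2 = 234
a_3 = 222
b_3 = 68
c_3 = 30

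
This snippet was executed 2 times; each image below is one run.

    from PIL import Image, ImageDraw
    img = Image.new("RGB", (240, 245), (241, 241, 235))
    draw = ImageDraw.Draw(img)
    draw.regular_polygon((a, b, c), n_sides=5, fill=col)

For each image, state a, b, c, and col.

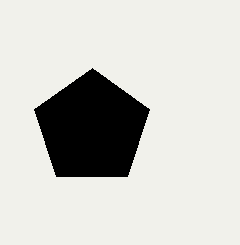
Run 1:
a = 92, b = 128, c = 60, col = 'black'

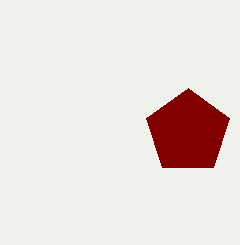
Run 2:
a = 188; b = 132; c = 44; col = 'maroon'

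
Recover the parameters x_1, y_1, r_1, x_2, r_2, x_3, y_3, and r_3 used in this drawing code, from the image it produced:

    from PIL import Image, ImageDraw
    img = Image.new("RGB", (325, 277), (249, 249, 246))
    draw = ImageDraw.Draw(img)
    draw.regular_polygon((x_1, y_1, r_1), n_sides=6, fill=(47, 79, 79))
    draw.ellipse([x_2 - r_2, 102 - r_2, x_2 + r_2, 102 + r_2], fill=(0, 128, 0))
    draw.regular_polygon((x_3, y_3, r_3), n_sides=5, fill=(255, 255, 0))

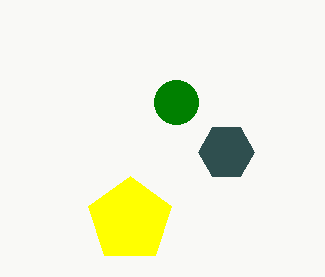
x_1 = 226; y_1 = 152; r_1 = 28; x_2 = 176; r_2 = 22; x_3 = 130; y_3 = 220; r_3 = 44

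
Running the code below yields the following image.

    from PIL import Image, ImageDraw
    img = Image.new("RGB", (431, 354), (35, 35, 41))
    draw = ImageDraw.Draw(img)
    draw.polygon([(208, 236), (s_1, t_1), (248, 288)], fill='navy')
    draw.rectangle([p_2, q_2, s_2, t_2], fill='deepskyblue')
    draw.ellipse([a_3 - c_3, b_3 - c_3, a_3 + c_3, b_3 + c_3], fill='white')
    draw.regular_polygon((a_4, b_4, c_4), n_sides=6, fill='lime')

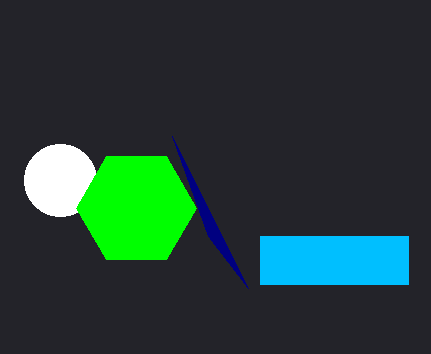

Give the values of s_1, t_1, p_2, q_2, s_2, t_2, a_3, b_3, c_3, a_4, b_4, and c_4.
s_1 = 172; t_1 = 136; p_2 = 260; q_2 = 236; s_2 = 408; t_2 = 284; a_3 = 60; b_3 = 180; c_3 = 36; a_4 = 136; b_4 = 208; c_4 = 60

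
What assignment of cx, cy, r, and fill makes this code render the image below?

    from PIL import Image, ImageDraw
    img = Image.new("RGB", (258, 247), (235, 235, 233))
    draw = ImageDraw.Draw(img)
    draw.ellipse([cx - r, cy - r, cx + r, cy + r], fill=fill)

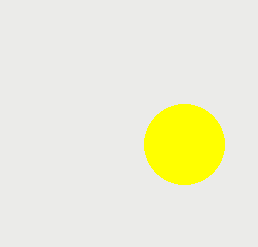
cx = 184, cy = 144, r = 40, fill = 'yellow'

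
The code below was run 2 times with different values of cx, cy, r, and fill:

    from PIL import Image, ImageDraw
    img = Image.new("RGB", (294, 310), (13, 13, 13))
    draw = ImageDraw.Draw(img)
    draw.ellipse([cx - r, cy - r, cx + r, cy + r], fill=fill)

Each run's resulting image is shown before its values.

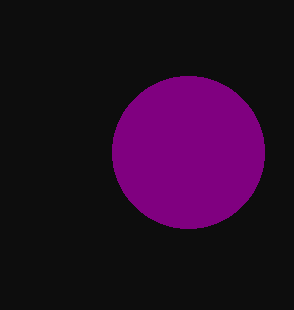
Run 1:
cx = 188; cy = 152; r = 76; fill = 'purple'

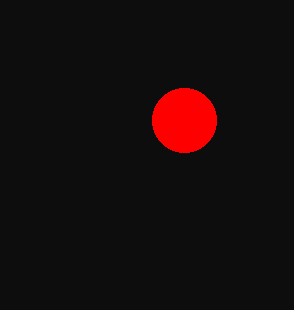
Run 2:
cx = 184, cy = 120, r = 32, fill = 'red'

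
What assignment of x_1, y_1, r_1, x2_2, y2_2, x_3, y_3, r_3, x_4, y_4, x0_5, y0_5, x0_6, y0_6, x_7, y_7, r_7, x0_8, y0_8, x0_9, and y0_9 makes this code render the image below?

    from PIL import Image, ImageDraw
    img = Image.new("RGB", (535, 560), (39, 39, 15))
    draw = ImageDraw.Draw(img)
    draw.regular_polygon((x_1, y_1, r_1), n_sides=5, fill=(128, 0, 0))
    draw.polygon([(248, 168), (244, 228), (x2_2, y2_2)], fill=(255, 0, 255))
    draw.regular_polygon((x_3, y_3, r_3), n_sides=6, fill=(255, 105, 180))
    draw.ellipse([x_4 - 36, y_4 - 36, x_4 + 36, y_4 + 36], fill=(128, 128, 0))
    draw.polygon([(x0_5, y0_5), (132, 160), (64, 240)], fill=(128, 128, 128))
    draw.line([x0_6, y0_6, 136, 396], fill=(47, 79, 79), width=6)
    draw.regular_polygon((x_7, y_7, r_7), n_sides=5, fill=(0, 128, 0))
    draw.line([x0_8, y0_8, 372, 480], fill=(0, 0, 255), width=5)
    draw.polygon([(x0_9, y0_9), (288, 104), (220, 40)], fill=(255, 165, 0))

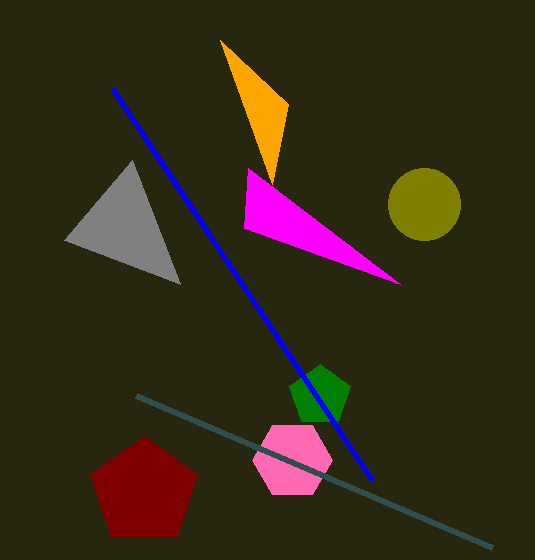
x_1 = 144, y_1 = 492, r_1 = 56, x2_2 = 400, y2_2 = 284, x_3 = 292, y_3 = 460, r_3 = 40, x_4 = 424, y_4 = 204, x0_5 = 180, y0_5 = 284, x0_6 = 492, y0_6 = 548, x_7 = 320, y_7 = 396, r_7 = 32, x0_8 = 112, y0_8 = 88, x0_9 = 272, y0_9 = 184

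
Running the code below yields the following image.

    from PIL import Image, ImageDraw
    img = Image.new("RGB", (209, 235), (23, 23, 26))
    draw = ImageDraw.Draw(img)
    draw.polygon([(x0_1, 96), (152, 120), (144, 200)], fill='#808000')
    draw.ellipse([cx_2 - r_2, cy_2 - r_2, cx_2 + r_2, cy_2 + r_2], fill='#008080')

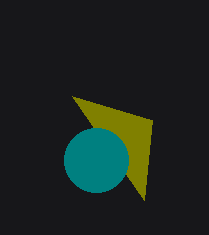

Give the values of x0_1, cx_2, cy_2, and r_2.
x0_1 = 72, cx_2 = 96, cy_2 = 160, r_2 = 32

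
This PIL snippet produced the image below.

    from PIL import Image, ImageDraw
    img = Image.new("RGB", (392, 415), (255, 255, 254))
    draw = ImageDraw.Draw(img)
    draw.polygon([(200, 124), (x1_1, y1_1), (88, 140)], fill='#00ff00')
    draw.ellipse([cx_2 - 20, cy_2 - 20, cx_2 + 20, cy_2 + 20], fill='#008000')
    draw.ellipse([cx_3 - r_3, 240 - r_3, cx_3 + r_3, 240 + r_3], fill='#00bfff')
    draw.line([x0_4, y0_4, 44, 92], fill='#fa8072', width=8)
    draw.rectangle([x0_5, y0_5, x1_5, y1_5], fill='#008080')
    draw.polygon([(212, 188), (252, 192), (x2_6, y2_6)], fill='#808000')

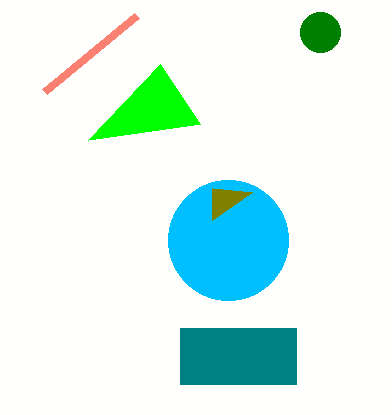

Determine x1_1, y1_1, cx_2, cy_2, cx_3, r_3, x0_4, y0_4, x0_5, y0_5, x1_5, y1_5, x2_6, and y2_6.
x1_1 = 160; y1_1 = 64; cx_2 = 320; cy_2 = 32; cx_3 = 228; r_3 = 60; x0_4 = 136; y0_4 = 16; x0_5 = 180; y0_5 = 328; x1_5 = 296; y1_5 = 384; x2_6 = 212; y2_6 = 220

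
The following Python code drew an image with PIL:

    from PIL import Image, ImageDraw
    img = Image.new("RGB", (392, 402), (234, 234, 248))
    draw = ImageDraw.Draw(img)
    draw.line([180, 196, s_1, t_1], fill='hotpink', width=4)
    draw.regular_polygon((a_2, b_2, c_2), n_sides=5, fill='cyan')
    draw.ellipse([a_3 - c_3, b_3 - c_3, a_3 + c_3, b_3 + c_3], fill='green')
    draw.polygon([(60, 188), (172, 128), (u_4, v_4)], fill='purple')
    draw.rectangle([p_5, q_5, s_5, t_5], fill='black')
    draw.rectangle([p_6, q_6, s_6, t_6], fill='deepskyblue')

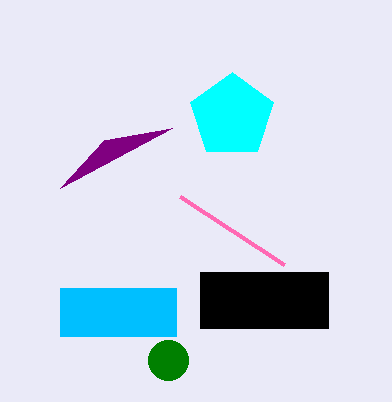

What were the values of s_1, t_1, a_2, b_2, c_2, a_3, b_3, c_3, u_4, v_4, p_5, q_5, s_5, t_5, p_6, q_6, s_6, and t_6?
s_1 = 284
t_1 = 264
a_2 = 232
b_2 = 116
c_2 = 44
a_3 = 168
b_3 = 360
c_3 = 20
u_4 = 104
v_4 = 140
p_5 = 200
q_5 = 272
s_5 = 328
t_5 = 328
p_6 = 60
q_6 = 288
s_6 = 176
t_6 = 336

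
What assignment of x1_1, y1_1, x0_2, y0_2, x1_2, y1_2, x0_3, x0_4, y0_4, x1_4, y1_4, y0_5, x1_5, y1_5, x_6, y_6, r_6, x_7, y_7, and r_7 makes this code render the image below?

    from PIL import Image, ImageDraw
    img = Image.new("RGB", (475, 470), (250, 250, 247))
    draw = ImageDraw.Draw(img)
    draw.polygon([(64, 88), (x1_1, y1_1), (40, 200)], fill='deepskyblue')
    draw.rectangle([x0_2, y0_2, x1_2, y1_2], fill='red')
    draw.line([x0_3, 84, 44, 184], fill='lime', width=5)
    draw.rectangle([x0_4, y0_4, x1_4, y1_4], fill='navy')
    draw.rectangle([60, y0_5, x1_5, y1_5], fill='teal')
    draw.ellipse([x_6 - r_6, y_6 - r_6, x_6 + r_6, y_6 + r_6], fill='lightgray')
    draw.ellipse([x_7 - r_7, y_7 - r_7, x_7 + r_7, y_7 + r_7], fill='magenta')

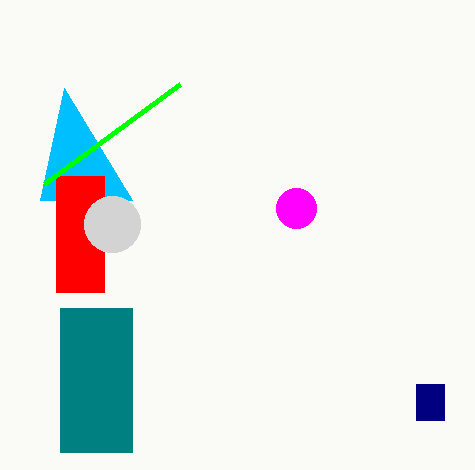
x1_1 = 132, y1_1 = 200, x0_2 = 56, y0_2 = 176, x1_2 = 104, y1_2 = 292, x0_3 = 180, x0_4 = 416, y0_4 = 384, x1_4 = 444, y1_4 = 420, y0_5 = 308, x1_5 = 132, y1_5 = 452, x_6 = 112, y_6 = 224, r_6 = 28, x_7 = 296, y_7 = 208, r_7 = 20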